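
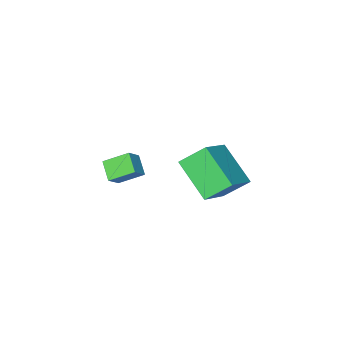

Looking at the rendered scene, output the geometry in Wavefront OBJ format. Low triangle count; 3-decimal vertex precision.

v 0.1 -2.043 0.895
v 0.754 -1.775 1.468
v 0.323 -1.215 0.254
v 0.977 -0.947 0.828
v 0.963 -2.773 0.252
v 1.617 -2.505 0.826
v 1.186 -1.945 -0.388
v 1.84 -1.677 0.185
v -0.849 1.014 2.103
v -1.732 1.67 3.033
v -0.989 2.704 0.78
v -1.872 3.359 1.71
v 0.592 1.781 2.93
v -0.291 2.436 3.86
v 0.452 3.47 1.607
v -0.431 4.126 2.537
f 2 4 1
f 5 2 1
f 1 4 3
f 3 5 1
f 2 8 4
f 6 2 5
f 6 8 2
f 4 8 3
f 7 5 3
f 3 8 7
f 7 6 5
f 8 6 7
f 10 12 9
f 13 10 9
f 9 12 11
f 11 13 9
f 10 16 12
f 14 10 13
f 14 16 10
f 12 16 11
f 15 13 11
f 11 16 15
f 15 14 13
f 16 14 15



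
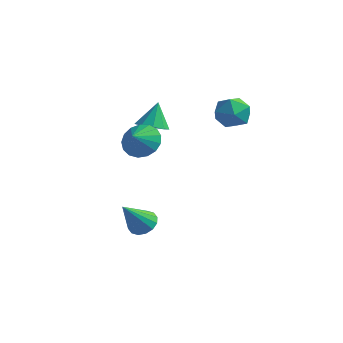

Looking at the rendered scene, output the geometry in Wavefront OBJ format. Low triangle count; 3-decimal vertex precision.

v -0.199 -2.729 2.66
v 0.793 -2.93 2.344
v -0.141 -3.571 3.38
v 0.851 -2.6 2.725
v 0.669 -2.299 3.091
v 0.287 -2.097 3.358
v -0.205 -2.04 3.465
v -0.696 -2.14 3.388
v -1.074 -2.376 3.143
v -1.251 -2.692 2.788
v -1.187 -3.016 2.404
v -0.897 -3.275 2.078
v -0.447 -3.409 1.885
v 0.06 -3.387 1.87
v 0.507 -3.214 2.036
v 0.289 4.6 1.795
v 1.407 4.704 1.858
v 0.413 2.896 2.422
v 1.531 3 2.485
v 0.871 3.581 3.187
v 0.795 4.635 2.799
v 1.025 2.965 1.481
v 0.949 4.019 1.093
v 1.862 3.694 1.664
v 1.767 4.075 2.718
v 0.053 3.525 1.562
v -0.042 3.906 2.616
v -1.4 -0.967 -4.501
v -0.584 -1.237 -4.552
v -1.72 -2.273 -2.759
v -0.572 -0.882 -4.284
v -0.781 -0.55 -4.074
v -1.156 -0.33 -3.978
v -1.596 -0.28 -4.022
v -1.984 -0.415 -4.195
v -2.215 -0.698 -4.449
v -2.227 -1.053 -4.718
v -2.018 -1.385 -4.928
v -1.643 -1.605 -5.024
v -1.203 -1.654 -4.979
v -0.815 -1.519 -4.807
v -1.733 0.364 1.851
v -0.854 0.175 1.989
v -1.807 1.056 3.269
v -0.912 0.73 1.714
v -1.354 1.115 1.504
v -1.974 1.148 1.456
v -2.481 0.814 1.593
v -2.639 0.269 1.85
v -2.373 -0.231 2.108
v -1.807 -0.453 2.246
v -1.208 -0.293 2.198
f 2 1 4
f 2 4 3
f 4 1 5
f 4 5 3
f 5 1 6
f 5 6 3
f 6 1 7
f 6 7 3
f 7 1 8
f 7 8 3
f 8 1 9
f 8 9 3
f 9 1 10
f 9 10 3
f 10 1 11
f 10 11 3
f 11 1 12
f 11 12 3
f 12 1 13
f 12 13 3
f 13 1 14
f 13 14 3
f 14 1 15
f 14 15 3
f 15 1 2
f 15 2 3
f 16 27 21
f 16 21 17
f 16 17 23
f 16 23 26
f 16 26 27
f 17 21 25
f 21 27 20
f 27 26 18
f 26 23 22
f 23 17 24
f 19 25 20
f 19 20 18
f 19 18 22
f 19 22 24
f 19 24 25
f 20 25 21
f 18 20 27
f 22 18 26
f 24 22 23
f 25 24 17
f 29 28 31
f 29 31 30
f 31 28 32
f 31 32 30
f 32 28 33
f 32 33 30
f 33 28 34
f 33 34 30
f 34 28 35
f 34 35 30
f 35 28 36
f 35 36 30
f 36 28 37
f 36 37 30
f 37 28 38
f 37 38 30
f 38 28 39
f 38 39 30
f 39 28 40
f 39 40 30
f 40 28 41
f 40 41 30
f 41 28 29
f 41 29 30
f 43 42 45
f 43 45 44
f 45 42 46
f 45 46 44
f 46 42 47
f 46 47 44
f 47 42 48
f 47 48 44
f 48 42 49
f 48 49 44
f 49 42 50
f 49 50 44
f 50 42 51
f 50 51 44
f 51 42 52
f 51 52 44
f 52 42 43
f 52 43 44



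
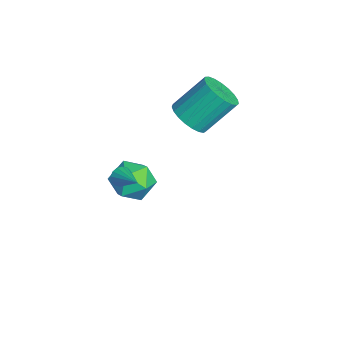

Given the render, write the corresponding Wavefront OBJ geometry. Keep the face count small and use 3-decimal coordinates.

v -3.341 -0.063 0.35
v -2.524 0.416 -0.029
v -2.702 1.903 1.472
v -3.519 1.423 1.85
v -2.841 0.597 -0.245
v -3.019 2.084 1.255
v -3.244 0.664 -0.359
v -3.422 2.15 1.142
v -3.664 0.605 -0.35
v -3.842 2.091 1.15
v -4.028 0.43 -0.221
v -4.206 1.917 1.28
v -4.273 0.17 0.008
v -4.451 1.657 1.509
v -4.357 -0.13 0.295
v -4.535 1.357 1.796
v -4.266 -0.419 0.592
v -4.444 1.068 2.093
v -4.014 -0.646 0.847
v -4.192 0.841 2.348
v -3.646 -0.773 1.016
v -3.824 0.714 2.517
v -3.226 -0.776 1.07
v -3.404 0.71 2.571
v -2.825 -0.657 0.999
v -3.003 0.83 2.5
v -2.513 -0.435 0.816
v -2.691 1.052 2.317
v -2.345 -0.149 0.552
v -2.523 1.338 2.053
v -2.349 0.153 0.253
v -2.527 1.639 1.754
v 0.619 -3.825 0.79
v 0.885 -3.929 0.379
v 1.821 -3.355 1.45
v 0.806 -3.684 0.348
v 0.678 -3.477 0.435
v 0.533 -3.363 0.618
v 0.412 -3.373 0.846
v 0.346 -3.504 1.059
v 0.353 -3.721 1.2
v 0.431 -3.965 1.232
v 0.56 -4.172 1.144
v 0.704 -4.286 0.962
v 0.826 -4.276 0.734
v 0.892 -4.145 0.521
v -3.265 -1.539 -3.967
v -2.719 -2.367 -4.602
v -4.101 -2.893 -2.918
v -3.555 -3.721 -3.553
v -2.935 -3.03 -2.828
v -2.418 -2.193 -3.476
v -4.402 -3.067 -4.044
v -3.885 -2.23 -4.692
v -3.422 -3.311 -4.649
v -2.515 -3.289 -3.898
v -4.305 -1.971 -3.622
v -3.398 -1.949 -2.871
f 2 1 5
f 2 5 3
f 3 5 6
f 3 6 4
f 5 1 7
f 5 7 6
f 6 7 8
f 6 8 4
f 7 1 9
f 7 9 8
f 8 9 10
f 8 10 4
f 9 1 11
f 9 11 10
f 10 11 12
f 10 12 4
f 11 1 13
f 11 13 12
f 12 13 14
f 12 14 4
f 13 1 15
f 13 15 14
f 14 15 16
f 14 16 4
f 15 1 17
f 15 17 16
f 16 17 18
f 16 18 4
f 17 1 19
f 17 19 18
f 18 19 20
f 18 20 4
f 19 1 21
f 19 21 20
f 20 21 22
f 20 22 4
f 21 1 23
f 21 23 22
f 22 23 24
f 22 24 4
f 23 1 25
f 23 25 24
f 24 25 26
f 24 26 4
f 25 1 27
f 25 27 26
f 26 27 28
f 26 28 4
f 27 1 29
f 27 29 28
f 28 29 30
f 28 30 4
f 29 1 31
f 29 31 30
f 30 31 32
f 30 32 4
f 31 1 2
f 31 2 32
f 32 2 3
f 32 3 4
f 34 33 36
f 34 36 35
f 36 33 37
f 36 37 35
f 37 33 38
f 37 38 35
f 38 33 39
f 38 39 35
f 39 33 40
f 39 40 35
f 40 33 41
f 40 41 35
f 41 33 42
f 41 42 35
f 42 33 43
f 42 43 35
f 43 33 44
f 43 44 35
f 44 33 45
f 44 45 35
f 45 33 46
f 45 46 35
f 46 33 34
f 46 34 35
f 47 58 52
f 47 52 48
f 47 48 54
f 47 54 57
f 47 57 58
f 48 52 56
f 52 58 51
f 58 57 49
f 57 54 53
f 54 48 55
f 50 56 51
f 50 51 49
f 50 49 53
f 50 53 55
f 50 55 56
f 51 56 52
f 49 51 58
f 53 49 57
f 55 53 54
f 56 55 48



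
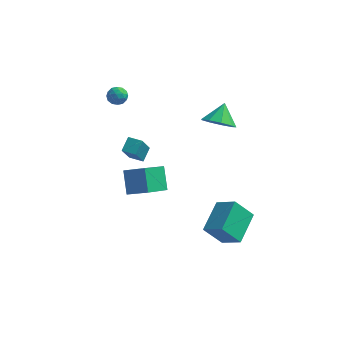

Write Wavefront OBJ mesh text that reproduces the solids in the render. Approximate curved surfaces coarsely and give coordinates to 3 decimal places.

v 3.669 -3.791 -5.108
v 2.684 -4.091 -3.883
v 3.974 -1.912 -4.402
v 2.989 -2.212 -3.177
v 4.791 -4.268 -4.323
v 3.806 -4.568 -3.098
v 5.096 -2.389 -3.617
v 4.111 -2.689 -2.392
v -3.396 1.697 1.633
v -3.014 1.475 2.098
v -3.926 0.805 1.642
v -3.544 0.583 2.107
v -3.956 1.059 2.23
v -3.628 1.61 2.225
v -3.312 0.67 1.515
v -2.984 1.221 1.51
v -2.962 0.839 2.025
v -3.36 1.08 2.467
v -3.58 1.2 1.273
v -3.978 1.441 1.715
v -3.158 1.664 1.865
v -3.782 0.616 1.875
v -4.024 0.896 1.947
v -3.799 0.765 2.221
v -3.519 1.744 1.939
v -3.295 1.613 2.213
v -3.848 1.369 2.29
v -3.645 0.667 1.527
v -3.421 0.536 1.801
v -3.141 1.515 1.519
v -2.916 1.384 1.793
v -3.092 0.911 1.45
v -2.904 1.16 2.095
v -3.215 0.636 2.1
v -3.079 0.687 1.753
v -2.886 1.011 1.75
v -3.137 1.302 2.355
v -3.449 0.777 2.36
v -3.691 1.058 2.433
v -3.498 1.382 2.429
v -3.107 0.928 2.312
v -3.491 1.503 1.38
v -3.803 0.978 1.385
v -3.442 0.898 1.311
v -3.249 1.222 1.307
v -3.725 1.644 1.64
v -4.036 1.12 1.645
v -4.054 1.269 1.99
v -3.861 1.593 1.987
v -3.833 1.352 1.428
v -1.986 -2.533 -3.329
v -2.428 -1.558 -2.18
v -1.3 -0.963 -4.397
v -1.741 0.012 -3.248
v -0.739 -2.672 -2.732
v -1.18 -1.697 -1.583
v -0.052 -1.102 -3.8
v -0.494 -0.127 -2.651
v -1.979 -1.884 -0.621
v -2.124 -2.849 0.807
v -1.821 -1.115 -0.086
v -1.966 -2.081 1.342
v -1.154 -2.039 -0.642
v -1.299 -3.005 0.786
v -0.996 -1.271 -0.107
v -1.141 -2.236 1.321
v 2.441 0.409 1.329
v 3.44 0.433 1.179
v 2.559 1.411 2.271
v 3.126 0.874 0.75
v 2.491 1.097 0.591
v 1.834 0.998 0.778
v 1.46 0.624 1.223
v 1.546 0.149 1.717
v 2.05 -0.204 2.03
v 2.738 -0.27 2.015
v 3.287 -0.019 1.679
f 2 4 1
f 5 2 1
f 1 4 3
f 3 5 1
f 2 8 4
f 6 2 5
f 6 8 2
f 4 8 3
f 7 5 3
f 3 8 7
f 7 6 5
f 8 6 7
f 9 46 25
f 46 20 49
f 25 49 14
f 46 49 25
f 9 25 21
f 25 14 26
f 21 26 10
f 25 26 21
f 9 21 30
f 21 10 31
f 30 31 16
f 21 31 30
f 9 30 42
f 30 16 45
f 42 45 19
f 30 45 42
f 9 42 46
f 42 19 50
f 46 50 20
f 42 50 46
f 10 26 37
f 26 14 40
f 37 40 18
f 26 40 37
f 14 49 27
f 49 20 48
f 27 48 13
f 49 48 27
f 20 50 47
f 50 19 43
f 47 43 11
f 50 43 47
f 19 45 44
f 45 16 32
f 44 32 15
f 45 32 44
f 16 31 36
f 31 10 33
f 36 33 17
f 31 33 36
f 12 38 24
f 38 18 39
f 24 39 13
f 38 39 24
f 12 24 22
f 24 13 23
f 22 23 11
f 24 23 22
f 12 22 29
f 22 11 28
f 29 28 15
f 22 28 29
f 12 29 34
f 29 15 35
f 34 35 17
f 29 35 34
f 12 34 38
f 34 17 41
f 38 41 18
f 34 41 38
f 13 39 27
f 39 18 40
f 27 40 14
f 39 40 27
f 11 23 47
f 23 13 48
f 47 48 20
f 23 48 47
f 15 28 44
f 28 11 43
f 44 43 19
f 28 43 44
f 17 35 36
f 35 15 32
f 36 32 16
f 35 32 36
f 18 41 37
f 41 17 33
f 37 33 10
f 41 33 37
f 52 54 51
f 55 52 51
f 51 54 53
f 53 55 51
f 52 58 54
f 56 52 55
f 56 58 52
f 54 58 53
f 57 55 53
f 53 58 57
f 57 56 55
f 58 56 57
f 60 62 59
f 63 60 59
f 59 62 61
f 61 63 59
f 60 66 62
f 64 60 63
f 64 66 60
f 62 66 61
f 65 63 61
f 61 66 65
f 65 64 63
f 66 64 65
f 68 67 70
f 68 70 69
f 70 67 71
f 70 71 69
f 71 67 72
f 71 72 69
f 72 67 73
f 72 73 69
f 73 67 74
f 73 74 69
f 74 67 75
f 74 75 69
f 75 67 76
f 75 76 69
f 76 67 77
f 76 77 69
f 77 67 68
f 77 68 69



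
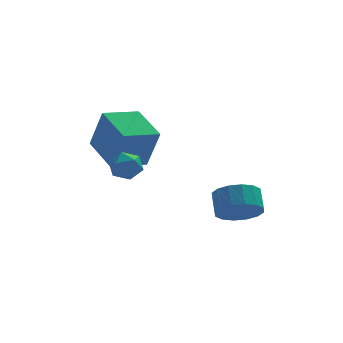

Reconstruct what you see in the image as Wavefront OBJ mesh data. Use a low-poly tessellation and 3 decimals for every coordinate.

v -1.719 -1.045 0.288
v -1.196 -1.615 2.251
v -2.475 0.784 1.02
v -1.953 0.214 2.983
v -0.107 -0.294 0.077
v 0.415 -0.864 2.04
v -0.864 1.535 0.809
v -0.341 0.965 2.772
v 3.592 -2.457 -2.04
v 4.58 -2.722 -1.728
v 4.557 -1.868 -0.928
v 3.568 -1.603 -1.24
v 4.652 -2.346 -2.128
v 4.629 -1.492 -1.328
v 4.44 -1.999 -2.504
v 4.417 -1.145 -1.704
v 4.001 -1.775 -2.756
v 3.977 -0.921 -1.956
v 3.452 -1.734 -2.816
v 3.428 -0.88 -2.016
v 2.94 -1.886 -2.668
v 2.917 -1.033 -1.869
v 2.603 -2.192 -2.352
v 2.58 -1.338 -1.552
v 2.531 -2.568 -1.952
v 2.508 -1.714 -1.152
v 2.743 -2.915 -1.576
v 2.72 -2.061 -0.776
v 3.183 -3.139 -1.324
v 3.159 -2.285 -0.524
v 3.732 -3.18 -1.264
v 3.708 -2.326 -0.464
v 4.243 -3.027 -1.411
v 4.22 -2.174 -0.612
v -1.193 -1.253 0.892
v -0.558 -1.705 1.109
v -1.702 -2.275 0.251
v -1.067 -2.727 0.468
v -1.604 -2.489 1.025
v -1.289 -1.858 1.422
v -0.971 -2.122 -0.062
v -0.656 -1.491 0.335
v -0.421 -2.243 0.519
v -0.811 -2.47 1.191
v -1.449 -1.51 0.169
v -1.839 -1.737 0.841
f 2 4 1
f 5 2 1
f 1 4 3
f 3 5 1
f 2 8 4
f 6 2 5
f 6 8 2
f 4 8 3
f 7 5 3
f 3 8 7
f 7 6 5
f 8 6 7
f 10 9 13
f 10 13 11
f 11 13 14
f 11 14 12
f 13 9 15
f 13 15 14
f 14 15 16
f 14 16 12
f 15 9 17
f 15 17 16
f 16 17 18
f 16 18 12
f 17 9 19
f 17 19 18
f 18 19 20
f 18 20 12
f 19 9 21
f 19 21 20
f 20 21 22
f 20 22 12
f 21 9 23
f 21 23 22
f 22 23 24
f 22 24 12
f 23 9 25
f 23 25 24
f 24 25 26
f 24 26 12
f 25 9 27
f 25 27 26
f 26 27 28
f 26 28 12
f 27 9 29
f 27 29 28
f 28 29 30
f 28 30 12
f 29 9 31
f 29 31 30
f 30 31 32
f 30 32 12
f 31 9 33
f 31 33 32
f 32 33 34
f 32 34 12
f 33 9 10
f 33 10 34
f 34 10 11
f 34 11 12
f 35 46 40
f 35 40 36
f 35 36 42
f 35 42 45
f 35 45 46
f 36 40 44
f 40 46 39
f 46 45 37
f 45 42 41
f 42 36 43
f 38 44 39
f 38 39 37
f 38 37 41
f 38 41 43
f 38 43 44
f 39 44 40
f 37 39 46
f 41 37 45
f 43 41 42
f 44 43 36



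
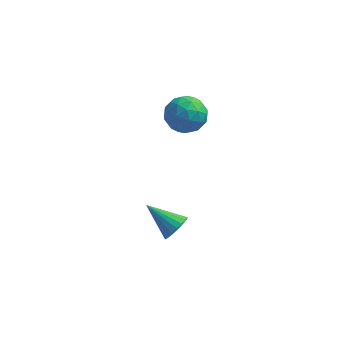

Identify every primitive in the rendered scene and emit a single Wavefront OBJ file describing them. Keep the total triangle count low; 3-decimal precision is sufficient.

v -0.202 -3.159 -1.937
v 0.131 -3.091 -1.455
v -1.338 -2.801 -1.203
v 0.136 -2.852 -1.564
v 0.075 -2.674 -1.746
v -0.042 -2.591 -1.967
v -0.19 -2.622 -2.181
v -0.341 -2.758 -2.348
v -0.464 -2.974 -2.433
v -0.535 -3.227 -2.42
v -0.54 -3.466 -2.311
v -0.478 -3.644 -2.128
v -0.361 -3.726 -1.908
v -0.213 -3.696 -1.693
v -0.062 -3.559 -1.527
v 0.06 -3.343 -1.442
v -1.027 -1.068 2.333
v -0.41 -0.735 1.928
v -0.19 -1.525 3.232
v 0.427 -1.192 2.827
v -0.113 -0.72 3.204
v -0.63 -0.438 2.649
v 0.03 -1.822 2.511
v -0.487 -1.54 1.956
v 0.243 -1.201 2.039
v 0.155 -0.519 2.467
v -0.755 -1.741 2.693
v -0.843 -1.059 3.121
v -0.792 -0.861 2.052
v 0.192 -1.399 3.108
v -0.125 -1.121 3.33
v 0.237 -0.925 3.092
v -0.921 -0.687 2.475
v -0.558 -0.491 2.237
v -0.384 -0.482 2.987
v -0.042 -1.769 2.923
v 0.321 -1.573 2.685
v -0.837 -1.335 2.068
v -0.475 -1.139 1.83
v -0.216 -1.778 2.173
v -0.045 -0.939 1.879
v 0.446 -1.208 2.407
v 0.213 -1.579 2.221
v -0.091 -1.413 1.895
v -0.097 -0.539 2.131
v 0.395 -0.807 2.659
v 0.078 -0.53 2.88
v -0.226 -0.364 2.554
v 0.287 -0.813 2.195
v -0.995 -1.453 2.501
v -0.503 -1.721 3.029
v -0.374 -1.896 2.606
v -0.678 -1.73 2.28
v -1.046 -1.052 2.753
v -0.555 -1.321 3.281
v -0.509 -0.847 3.265
v -0.813 -0.681 2.939
v -0.887 -1.447 2.965
f 2 1 4
f 2 4 3
f 4 1 5
f 4 5 3
f 5 1 6
f 5 6 3
f 6 1 7
f 6 7 3
f 7 1 8
f 7 8 3
f 8 1 9
f 8 9 3
f 9 1 10
f 9 10 3
f 10 1 11
f 10 11 3
f 11 1 12
f 11 12 3
f 12 1 13
f 12 13 3
f 13 1 14
f 13 14 3
f 14 1 15
f 14 15 3
f 15 1 16
f 15 16 3
f 16 1 2
f 16 2 3
f 17 54 33
f 54 28 57
f 33 57 22
f 54 57 33
f 17 33 29
f 33 22 34
f 29 34 18
f 33 34 29
f 17 29 38
f 29 18 39
f 38 39 24
f 29 39 38
f 17 38 50
f 38 24 53
f 50 53 27
f 38 53 50
f 17 50 54
f 50 27 58
f 54 58 28
f 50 58 54
f 18 34 45
f 34 22 48
f 45 48 26
f 34 48 45
f 22 57 35
f 57 28 56
f 35 56 21
f 57 56 35
f 28 58 55
f 58 27 51
f 55 51 19
f 58 51 55
f 27 53 52
f 53 24 40
f 52 40 23
f 53 40 52
f 24 39 44
f 39 18 41
f 44 41 25
f 39 41 44
f 20 46 32
f 46 26 47
f 32 47 21
f 46 47 32
f 20 32 30
f 32 21 31
f 30 31 19
f 32 31 30
f 20 30 37
f 30 19 36
f 37 36 23
f 30 36 37
f 20 37 42
f 37 23 43
f 42 43 25
f 37 43 42
f 20 42 46
f 42 25 49
f 46 49 26
f 42 49 46
f 21 47 35
f 47 26 48
f 35 48 22
f 47 48 35
f 19 31 55
f 31 21 56
f 55 56 28
f 31 56 55
f 23 36 52
f 36 19 51
f 52 51 27
f 36 51 52
f 25 43 44
f 43 23 40
f 44 40 24
f 43 40 44
f 26 49 45
f 49 25 41
f 45 41 18
f 49 41 45



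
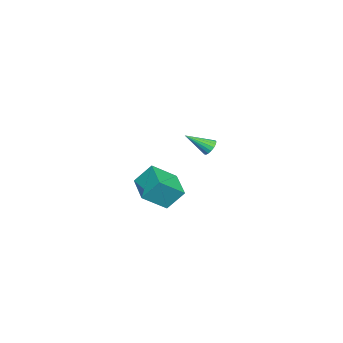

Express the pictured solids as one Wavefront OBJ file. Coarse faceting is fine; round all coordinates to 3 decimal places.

v 2.354 -4.186 -1.491
v 2.128 -3.289 -0.361
v 3.907 -3.3 -1.882
v 3.681 -2.403 -0.753
v 3.239 -5.277 -0.447
v 3.013 -4.38 0.682
v 4.792 -4.391 -0.839
v 4.566 -3.494 0.291
v -3.592 -2.998 -0.798
v -3.053 -2.787 -0.769
v -3.128 -4.322 0.178
v -3.181 -2.672 -0.552
v -3.403 -2.631 -0.391
v -3.669 -2.674 -0.323
v -3.917 -2.792 -0.364
v -4.091 -2.956 -0.505
v -4.15 -3.13 -0.713
v -4.082 -3.274 -0.94
v -3.901 -3.354 -1.135
v -3.65 -3.353 -1.253
v -3.385 -3.27 -1.267
v -3.168 -3.125 -1.173
v -3.048 -2.951 -0.994
f 2 4 1
f 5 2 1
f 1 4 3
f 3 5 1
f 2 8 4
f 6 2 5
f 6 8 2
f 4 8 3
f 7 5 3
f 3 8 7
f 7 6 5
f 8 6 7
f 10 9 12
f 10 12 11
f 12 9 13
f 12 13 11
f 13 9 14
f 13 14 11
f 14 9 15
f 14 15 11
f 15 9 16
f 15 16 11
f 16 9 17
f 16 17 11
f 17 9 18
f 17 18 11
f 18 9 19
f 18 19 11
f 19 9 20
f 19 20 11
f 20 9 21
f 20 21 11
f 21 9 22
f 21 22 11
f 22 9 23
f 22 23 11
f 23 9 10
f 23 10 11



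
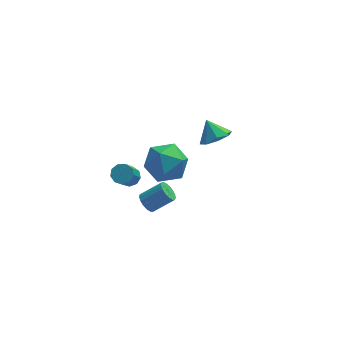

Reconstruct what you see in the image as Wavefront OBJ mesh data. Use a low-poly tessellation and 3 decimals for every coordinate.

v -3.156 -3.796 0.194
v -2.827 -3.983 -0.233
v -1.795 -3.931 0.54
v -2.124 -3.744 0.966
v -2.821 -3.712 -0.26
v -1.789 -3.659 0.513
v -2.891 -3.46 -0.183
v -1.859 -3.407 0.59
v -3.022 -3.285 -0.019
v -1.991 -3.232 0.753
v -3.184 -3.227 0.192
v -2.152 -3.175 0.965
v -3.339 -3.299 0.405
v -2.308 -3.247 1.178
v -3.452 -3.486 0.569
v -2.421 -3.434 1.341
v -3.498 -3.743 0.647
v -2.466 -3.691 1.419
v -3.465 -4.013 0.621
v -2.433 -3.961 1.394
v -3.361 -4.233 0.497
v -2.329 -4.181 1.27
v -3.21 -4.353 0.304
v -2.179 -4.3 1.077
v -3.047 -4.345 0.085
v -2.015 -4.293 0.858
v -2.909 -4.212 -0.108
v -1.877 -4.159 0.665
v 1.137 3.139 -2.349
v 1.765 2.758 -1.812
v 0.723 3.781 -1.411
v 1.991 3.344 -2.112
v 1.718 3.81 -2.551
v 1.104 3.883 -2.872
v 0.51 3.52 -2.887
v 0.283 2.935 -2.586
v 0.556 2.468 -2.147
v 1.17 2.395 -1.826
v -3.623 -0.007 -1.704
v -3.287 -0.422 -1.929
v -3.741 -1.669 -0.301
v -4.077 -1.253 -0.076
v -3.073 -0.189 -1.69
v -3.526 -1.436 -0.062
v -3.116 0.13 -1.458
v -3.57 -1.117 0.17
v -3.396 0.385 -1.341
v -3.85 -0.862 0.287
v -3.783 0.457 -1.394
v -4.237 -0.79 0.234
v -4.095 0.312 -1.592
v -4.549 -0.935 0.036
v -4.186 0.018 -1.842
v -4.64 -1.229 -0.214
v -4.014 -0.288 -2.028
v -4.467 -1.534 -0.4
v -3.659 -0.461 -2.062
v -4.112 -1.708 -0.434
v -2.342 2.129 -1.679
v -1.415 2.474 -2.462
v -1.865 0.166 -1.978
v -0.938 0.511 -2.761
v -0.842 0.752 -1.526
v -1.137 1.965 -1.342
v -2.143 0.675 -3.098
v -2.438 1.888 -2.914
v -1.292 1.575 -3.34
v -0.488 1.622 -2.368
v -2.792 1.018 -2.072
v -1.988 1.065 -1.1
f 2 1 5
f 2 5 3
f 3 5 6
f 3 6 4
f 5 1 7
f 5 7 6
f 6 7 8
f 6 8 4
f 7 1 9
f 7 9 8
f 8 9 10
f 8 10 4
f 9 1 11
f 9 11 10
f 10 11 12
f 10 12 4
f 11 1 13
f 11 13 12
f 12 13 14
f 12 14 4
f 13 1 15
f 13 15 14
f 14 15 16
f 14 16 4
f 15 1 17
f 15 17 16
f 16 17 18
f 16 18 4
f 17 1 19
f 17 19 18
f 18 19 20
f 18 20 4
f 19 1 21
f 19 21 20
f 20 21 22
f 20 22 4
f 21 1 23
f 21 23 22
f 22 23 24
f 22 24 4
f 23 1 25
f 23 25 24
f 24 25 26
f 24 26 4
f 25 1 27
f 25 27 26
f 26 27 28
f 26 28 4
f 27 1 2
f 27 2 28
f 28 2 3
f 28 3 4
f 30 29 32
f 30 32 31
f 32 29 33
f 32 33 31
f 33 29 34
f 33 34 31
f 34 29 35
f 34 35 31
f 35 29 36
f 35 36 31
f 36 29 37
f 36 37 31
f 37 29 38
f 37 38 31
f 38 29 30
f 38 30 31
f 40 39 43
f 40 43 41
f 41 43 44
f 41 44 42
f 43 39 45
f 43 45 44
f 44 45 46
f 44 46 42
f 45 39 47
f 45 47 46
f 46 47 48
f 46 48 42
f 47 39 49
f 47 49 48
f 48 49 50
f 48 50 42
f 49 39 51
f 49 51 50
f 50 51 52
f 50 52 42
f 51 39 53
f 51 53 52
f 52 53 54
f 52 54 42
f 53 39 55
f 53 55 54
f 54 55 56
f 54 56 42
f 55 39 57
f 55 57 56
f 56 57 58
f 56 58 42
f 57 39 40
f 57 40 58
f 58 40 41
f 58 41 42
f 59 70 64
f 59 64 60
f 59 60 66
f 59 66 69
f 59 69 70
f 60 64 68
f 64 70 63
f 70 69 61
f 69 66 65
f 66 60 67
f 62 68 63
f 62 63 61
f 62 61 65
f 62 65 67
f 62 67 68
f 63 68 64
f 61 63 70
f 65 61 69
f 67 65 66
f 68 67 60



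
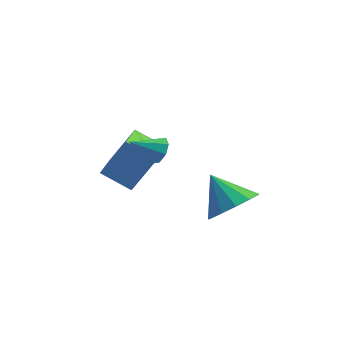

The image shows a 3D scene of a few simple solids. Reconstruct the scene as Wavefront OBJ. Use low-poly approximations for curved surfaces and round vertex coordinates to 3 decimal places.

v -2.617 3.103 -3.643
v -2.28 1.255 -2.929
v -3.711 3.129 -3.059
v -3.374 1.281 -2.345
v -1.926 3.719 -2.375
v -1.589 1.871 -1.661
v -3.02 3.745 -1.791
v -2.683 1.897 -1.077
v -1.113 0.677 -0.316
v -0.786 0.606 0.108
v -1.967 0.163 0.256
v -0.991 0.965 0.125
v -1.267 1.155 -0.117
v -1.453 1.065 -0.475
v -1.439 0.749 -0.74
v -1.235 0.39 -0.757
v -0.958 0.2 -0.515
v -0.773 0.289 -0.157
v 1.005 1.961 -3.498
v 1.612 1.667 -2.773
v 0.035 2.459 -2.482
v 1.755 2.192 -2.894
v 1.66 2.644 -3.207
v 1.357 2.879 -3.612
v 0.942 2.823 -3.981
v 0.547 2.493 -4.196
v 0.298 1.994 -4.19
v 0.273 1.484 -3.963
v 0.481 1.126 -3.589
v 0.855 1.033 -3.186
v 1.277 1.235 -2.882
f 2 4 1
f 5 2 1
f 1 4 3
f 3 5 1
f 2 8 4
f 6 2 5
f 6 8 2
f 4 8 3
f 7 5 3
f 3 8 7
f 7 6 5
f 8 6 7
f 10 9 12
f 10 12 11
f 12 9 13
f 12 13 11
f 13 9 14
f 13 14 11
f 14 9 15
f 14 15 11
f 15 9 16
f 15 16 11
f 16 9 17
f 16 17 11
f 17 9 18
f 17 18 11
f 18 9 10
f 18 10 11
f 20 19 22
f 20 22 21
f 22 19 23
f 22 23 21
f 23 19 24
f 23 24 21
f 24 19 25
f 24 25 21
f 25 19 26
f 25 26 21
f 26 19 27
f 26 27 21
f 27 19 28
f 27 28 21
f 28 19 29
f 28 29 21
f 29 19 30
f 29 30 21
f 30 19 31
f 30 31 21
f 31 19 20
f 31 20 21



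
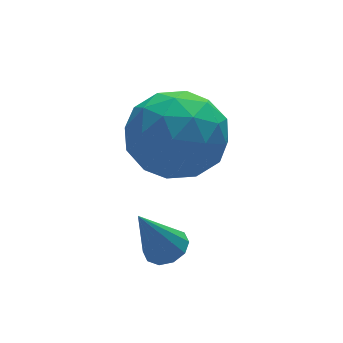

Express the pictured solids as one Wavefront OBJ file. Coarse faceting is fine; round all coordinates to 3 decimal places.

v -0.336 -1.279 -0.558
v 0.116 -1.198 -0.336
v -0.964 -1.321 0.738
v -0.017 -0.918 -0.391
v -0.272 -0.775 -0.51
v -0.551 -0.825 -0.647
v -0.748 -1.048 -0.75
v -0.788 -1.36 -0.779
v -0.655 -1.64 -0.724
v -0.4 -1.783 -0.605
v -0.121 -1.733 -0.468
v 0.076 -1.509 -0.365
v 1.051 0.683 2.485
v 1.716 0.407 1.553
v -0.496 0.053 1.567
v 0.169 -0.223 0.635
v 0.274 -0.836 1.635
v 1.23 -0.447 2.202
v -0.01 0.907 0.918
v 0.946 1.296 1.485
v 1.06 0.545 0.584
v 1.236 -0.531 1.028
v -0.016 0.991 2.092
v 0.16 -0.085 2.536
v 1.519 0.6 2.099
v -0.299 -0.14 1.021
v -0.238 -0.5 1.608
v 0.153 -0.662 1.061
v 1.233 0.098 2.481
v 1.624 -0.064 1.933
v 0.777 -0.794 1.982
v -0.404 0.524 1.187
v -0.013 0.362 0.639
v 1.067 1.122 2.059
v 1.458 0.96 1.512
v 0.443 1.254 1.138
v 1.525 0.519 0.982
v 0.616 0.149 0.443
v 0.511 0.813 0.609
v 1.072 1.042 0.942
v 1.628 -0.114 1.243
v 0.719 -0.484 0.704
v 0.78 -0.844 1.291
v 1.342 -0.615 1.625
v 1.243 -0.032 0.674
v 0.501 0.944 2.416
v -0.408 0.574 1.877
v -0.122 1.075 1.495
v 0.44 1.304 1.829
v 0.604 0.311 2.677
v -0.305 -0.059 2.138
v 0.148 -0.582 2.178
v 0.709 -0.353 2.511
v -0.023 0.492 2.446
f 2 1 4
f 2 4 3
f 4 1 5
f 4 5 3
f 5 1 6
f 5 6 3
f 6 1 7
f 6 7 3
f 7 1 8
f 7 8 3
f 8 1 9
f 8 9 3
f 9 1 10
f 9 10 3
f 10 1 11
f 10 11 3
f 11 1 12
f 11 12 3
f 12 1 2
f 12 2 3
f 13 50 29
f 50 24 53
f 29 53 18
f 50 53 29
f 13 29 25
f 29 18 30
f 25 30 14
f 29 30 25
f 13 25 34
f 25 14 35
f 34 35 20
f 25 35 34
f 13 34 46
f 34 20 49
f 46 49 23
f 34 49 46
f 13 46 50
f 46 23 54
f 50 54 24
f 46 54 50
f 14 30 41
f 30 18 44
f 41 44 22
f 30 44 41
f 18 53 31
f 53 24 52
f 31 52 17
f 53 52 31
f 24 54 51
f 54 23 47
f 51 47 15
f 54 47 51
f 23 49 48
f 49 20 36
f 48 36 19
f 49 36 48
f 20 35 40
f 35 14 37
f 40 37 21
f 35 37 40
f 16 42 28
f 42 22 43
f 28 43 17
f 42 43 28
f 16 28 26
f 28 17 27
f 26 27 15
f 28 27 26
f 16 26 33
f 26 15 32
f 33 32 19
f 26 32 33
f 16 33 38
f 33 19 39
f 38 39 21
f 33 39 38
f 16 38 42
f 38 21 45
f 42 45 22
f 38 45 42
f 17 43 31
f 43 22 44
f 31 44 18
f 43 44 31
f 15 27 51
f 27 17 52
f 51 52 24
f 27 52 51
f 19 32 48
f 32 15 47
f 48 47 23
f 32 47 48
f 21 39 40
f 39 19 36
f 40 36 20
f 39 36 40
f 22 45 41
f 45 21 37
f 41 37 14
f 45 37 41



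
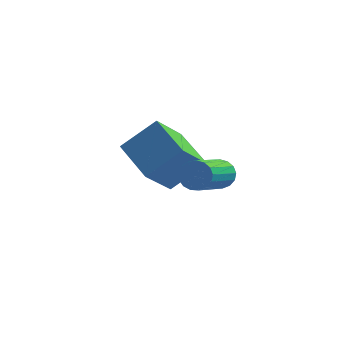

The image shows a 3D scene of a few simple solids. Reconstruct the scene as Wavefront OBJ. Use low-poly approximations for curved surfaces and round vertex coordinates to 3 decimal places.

v 2.129 -0.138 -1.172
v 1.517 -1.23 0.008
v 1.013 1.12 -0.587
v 0.401 0.028 0.593
v 3.259 0.372 -0.113
v 2.647 -0.72 1.067
v 2.143 1.63 0.472
v 1.531 0.538 1.652
v 4.034 -1.86 0.793
v 4.425 -2.14 0.469
v 3.957 -3.759 1.302
v 3.566 -3.48 1.627
v 4.568 -2.065 0.695
v 4.1 -3.684 1.528
v 4.588 -1.943 0.944
v 4.12 -3.562 1.777
v 4.481 -1.802 1.158
v 4.013 -3.421 1.991
v 4.272 -1.675 1.288
v 3.804 -3.294 2.122
v 4.009 -1.59 1.306
v 3.541 -3.209 2.139
v 3.751 -1.567 1.205
v 3.283 -3.186 2.039
v 3.558 -1.611 1.011
v 3.09 -3.23 1.844
v 3.474 -1.712 0.766
v 3.006 -3.332 1.6
v 3.518 -1.848 0.528
v 3.05 -3.467 1.361
v 3.681 -1.986 0.351
v 3.213 -3.605 1.184
v 3.924 -2.096 0.275
v 3.456 -3.715 1.108
v 4.193 -2.151 0.317
v 3.725 -3.77 1.151
f 2 4 1
f 5 2 1
f 1 4 3
f 3 5 1
f 2 8 4
f 6 2 5
f 6 8 2
f 4 8 3
f 7 5 3
f 3 8 7
f 7 6 5
f 8 6 7
f 10 9 13
f 10 13 11
f 11 13 14
f 11 14 12
f 13 9 15
f 13 15 14
f 14 15 16
f 14 16 12
f 15 9 17
f 15 17 16
f 16 17 18
f 16 18 12
f 17 9 19
f 17 19 18
f 18 19 20
f 18 20 12
f 19 9 21
f 19 21 20
f 20 21 22
f 20 22 12
f 21 9 23
f 21 23 22
f 22 23 24
f 22 24 12
f 23 9 25
f 23 25 24
f 24 25 26
f 24 26 12
f 25 9 27
f 25 27 26
f 26 27 28
f 26 28 12
f 27 9 29
f 27 29 28
f 28 29 30
f 28 30 12
f 29 9 31
f 29 31 30
f 30 31 32
f 30 32 12
f 31 9 33
f 31 33 32
f 32 33 34
f 32 34 12
f 33 9 35
f 33 35 34
f 34 35 36
f 34 36 12
f 35 9 10
f 35 10 36
f 36 10 11
f 36 11 12



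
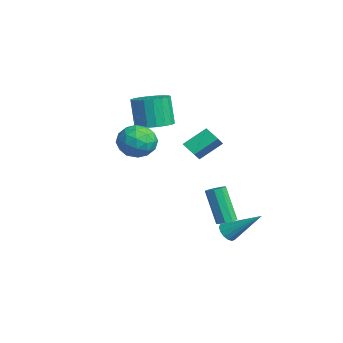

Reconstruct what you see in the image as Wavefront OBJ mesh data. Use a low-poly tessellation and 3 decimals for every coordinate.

v -0.257 -2.487 1.401
v 0.703 -2.707 1.326
v -0.363 -3.393 2.714
v 0.597 -3.613 2.639
v 0.318 -2.696 2.878
v 0.384 -2.136 2.066
v -0.044 -3.964 1.974
v 0.022 -3.404 1.162
v 0.835 -3.621 1.68
v 1.059 -2.837 2.239
v -0.719 -3.263 1.801
v -0.495 -2.479 2.36
v 0.232 -2.517 1.248
v 0.108 -3.583 2.792
v -0.056 -3.043 2.932
v 0.508 -3.173 2.888
v 0.044 -2.181 1.683
v 0.609 -2.311 1.639
v 0.383 -2.304 2.551
v -0.269 -3.789 2.401
v 0.296 -3.919 2.357
v -0.168 -2.927 1.152
v 0.396 -3.057 1.108
v -0.043 -3.796 1.489
v 0.874 -3.184 1.412
v 0.812 -3.717 2.184
v 0.435 -3.923 1.793
v 0.474 -3.594 1.316
v 1.006 -2.723 1.74
v 0.944 -3.256 2.513
v 0.78 -2.716 2.653
v 0.818 -2.387 2.176
v 1.083 -3.26 1.949
v -0.604 -2.844 1.527
v -0.666 -3.377 2.3
v -0.478 -3.713 1.864
v -0.44 -3.384 1.387
v -0.472 -2.383 1.856
v -0.534 -2.916 2.628
v -0.134 -2.506 2.724
v -0.095 -2.177 2.247
v -0.743 -2.84 2.091
v -4.563 0.51 -0.729
v -4.643 1.681 0.157
v -3.912 0.905 -1.191
v -3.992 2.075 -0.305
v -3.828 0.065 -0.075
v -3.908 1.235 0.811
v -3.177 0.459 -0.537
v -3.257 1.63 0.349
v -1.261 1.547 -4.23
v -0.809 1.694 -4.018
v -1.568 1.34 -2.158
v -2.019 1.193 -2.37
v -1.025 1.975 -4.053
v -1.783 1.621 -2.192
v -1.351 2.056 -4.17
v -2.109 1.701 -2.31
v -1.635 1.898 -4.316
v -2.393 1.544 -2.455
v -1.744 1.577 -4.421
v -2.502 1.222 -2.561
v -1.627 1.241 -4.438
v -2.385 0.887 -2.577
v -1.338 1.049 -4.357
v -2.097 0.694 -2.496
v -1.014 1.09 -4.217
v -1.772 0.735 -2.356
v -0.805 1.345 -4.083
v -1.563 0.99 -2.223
v -3.535 -1.363 1.43
v -3.042 -2.17 1.514
v -3.471 -2.265 3.115
v -3.965 -1.457 3.03
v -2.755 -1.874 1.608
v -3.184 -1.969 3.209
v -2.623 -1.477 1.667
v -3.052 -1.572 3.268
v -2.671 -1.057 1.679
v -3.1 -1.152 3.28
v -2.891 -0.698 1.642
v -3.32 -0.792 3.243
v -3.238 -0.47 1.562
v -3.667 -0.565 3.163
v -3.645 -0.419 1.456
v -4.074 -0.514 3.057
v -4.029 -0.555 1.345
v -4.458 -0.65 2.946
v -4.316 -0.851 1.251
v -4.745 -0.946 2.852
v -4.448 -1.248 1.192
v -4.877 -1.343 2.793
v -4.4 -1.668 1.18
v -4.829 -1.763 2.781
v -4.18 -2.028 1.217
v -4.609 -2.122 2.818
v -3.833 -2.255 1.297
v -4.262 -2.35 2.898
v -3.426 -2.306 1.403
v -3.855 -2.401 3.004
v 0.714 1.002 -3.93
v 1.032 0.596 -3.712
v 1.566 2.358 -2.65
v 1.188 0.704 -3.93
v 1.218 0.892 -4.149
v 1.112 1.11 -4.309
v 0.9 1.299 -4.368
v 0.638 1.408 -4.309
v 0.397 1.408 -4.149
v 0.24 1.3 -3.93
v 0.211 1.112 -3.712
v 0.316 0.895 -3.552
v 0.528 0.706 -3.493
v 0.79 0.597 -3.552
f 1 38 17
f 38 12 41
f 17 41 6
f 38 41 17
f 1 17 13
f 17 6 18
f 13 18 2
f 17 18 13
f 1 13 22
f 13 2 23
f 22 23 8
f 13 23 22
f 1 22 34
f 22 8 37
f 34 37 11
f 22 37 34
f 1 34 38
f 34 11 42
f 38 42 12
f 34 42 38
f 2 18 29
f 18 6 32
f 29 32 10
f 18 32 29
f 6 41 19
f 41 12 40
f 19 40 5
f 41 40 19
f 12 42 39
f 42 11 35
f 39 35 3
f 42 35 39
f 11 37 36
f 37 8 24
f 36 24 7
f 37 24 36
f 8 23 28
f 23 2 25
f 28 25 9
f 23 25 28
f 4 30 16
f 30 10 31
f 16 31 5
f 30 31 16
f 4 16 14
f 16 5 15
f 14 15 3
f 16 15 14
f 4 14 21
f 14 3 20
f 21 20 7
f 14 20 21
f 4 21 26
f 21 7 27
f 26 27 9
f 21 27 26
f 4 26 30
f 26 9 33
f 30 33 10
f 26 33 30
f 5 31 19
f 31 10 32
f 19 32 6
f 31 32 19
f 3 15 39
f 15 5 40
f 39 40 12
f 15 40 39
f 7 20 36
f 20 3 35
f 36 35 11
f 20 35 36
f 9 27 28
f 27 7 24
f 28 24 8
f 27 24 28
f 10 33 29
f 33 9 25
f 29 25 2
f 33 25 29
f 44 46 43
f 47 44 43
f 43 46 45
f 45 47 43
f 44 50 46
f 48 44 47
f 48 50 44
f 46 50 45
f 49 47 45
f 45 50 49
f 49 48 47
f 50 48 49
f 52 51 55
f 52 55 53
f 53 55 56
f 53 56 54
f 55 51 57
f 55 57 56
f 56 57 58
f 56 58 54
f 57 51 59
f 57 59 58
f 58 59 60
f 58 60 54
f 59 51 61
f 59 61 60
f 60 61 62
f 60 62 54
f 61 51 63
f 61 63 62
f 62 63 64
f 62 64 54
f 63 51 65
f 63 65 64
f 64 65 66
f 64 66 54
f 65 51 67
f 65 67 66
f 66 67 68
f 66 68 54
f 67 51 69
f 67 69 68
f 68 69 70
f 68 70 54
f 69 51 52
f 69 52 70
f 70 52 53
f 70 53 54
f 72 71 75
f 72 75 73
f 73 75 76
f 73 76 74
f 75 71 77
f 75 77 76
f 76 77 78
f 76 78 74
f 77 71 79
f 77 79 78
f 78 79 80
f 78 80 74
f 79 71 81
f 79 81 80
f 80 81 82
f 80 82 74
f 81 71 83
f 81 83 82
f 82 83 84
f 82 84 74
f 83 71 85
f 83 85 84
f 84 85 86
f 84 86 74
f 85 71 87
f 85 87 86
f 86 87 88
f 86 88 74
f 87 71 89
f 87 89 88
f 88 89 90
f 88 90 74
f 89 71 91
f 89 91 90
f 90 91 92
f 90 92 74
f 91 71 93
f 91 93 92
f 92 93 94
f 92 94 74
f 93 71 95
f 93 95 94
f 94 95 96
f 94 96 74
f 95 71 97
f 95 97 96
f 96 97 98
f 96 98 74
f 97 71 99
f 97 99 98
f 98 99 100
f 98 100 74
f 99 71 72
f 99 72 100
f 100 72 73
f 100 73 74
f 102 101 104
f 102 104 103
f 104 101 105
f 104 105 103
f 105 101 106
f 105 106 103
f 106 101 107
f 106 107 103
f 107 101 108
f 107 108 103
f 108 101 109
f 108 109 103
f 109 101 110
f 109 110 103
f 110 101 111
f 110 111 103
f 111 101 112
f 111 112 103
f 112 101 113
f 112 113 103
f 113 101 114
f 113 114 103
f 114 101 102
f 114 102 103



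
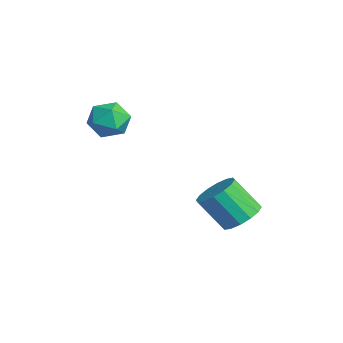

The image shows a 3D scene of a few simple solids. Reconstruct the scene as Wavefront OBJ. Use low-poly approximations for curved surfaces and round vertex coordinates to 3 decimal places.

v -1.313 4.388 -2.082
v -0.39 4.006 -1.937
v -1.023 3.03 -0.473
v -1.947 3.412 -0.618
v -0.402 4.443 -1.651
v -1.035 3.468 -0.187
v -0.658 4.866 -1.48
v -1.291 3.89 -0.016
v -1.09 5.16 -1.471
v -1.723 4.185 -0.007
v -1.582 5.248 -1.625
v -2.215 4.272 -0.161
v -2.002 5.105 -1.902
v -2.635 4.129 -0.438
v -2.237 4.77 -2.227
v -2.87 3.794 -0.763
v -2.225 4.332 -2.513
v -2.858 3.357 -1.049
v -1.969 3.91 -2.684
v -2.602 2.934 -1.22
v -1.537 3.615 -2.693
v -2.17 2.64 -1.229
v -1.045 3.528 -2.539
v -1.678 2.552 -1.075
v -0.625 3.671 -2.262
v -1.258 2.695 -0.798
v -3.942 0.074 3.251
v -3.024 0.11 3.695
v -3.836 -1.57 3.165
v -2.918 -1.534 3.609
v -3.754 -1.3 4.145
v -3.82 -0.284 4.198
v -3.04 -1.176 2.662
v -3.106 -0.16 2.715
v -2.467 -0.663 3.331
v -2.909 -0.739 4.248
v -3.951 -0.721 2.612
v -4.393 -0.797 3.529
f 2 1 5
f 2 5 3
f 3 5 6
f 3 6 4
f 5 1 7
f 5 7 6
f 6 7 8
f 6 8 4
f 7 1 9
f 7 9 8
f 8 9 10
f 8 10 4
f 9 1 11
f 9 11 10
f 10 11 12
f 10 12 4
f 11 1 13
f 11 13 12
f 12 13 14
f 12 14 4
f 13 1 15
f 13 15 14
f 14 15 16
f 14 16 4
f 15 1 17
f 15 17 16
f 16 17 18
f 16 18 4
f 17 1 19
f 17 19 18
f 18 19 20
f 18 20 4
f 19 1 21
f 19 21 20
f 20 21 22
f 20 22 4
f 21 1 23
f 21 23 22
f 22 23 24
f 22 24 4
f 23 1 25
f 23 25 24
f 24 25 26
f 24 26 4
f 25 1 2
f 25 2 26
f 26 2 3
f 26 3 4
f 27 38 32
f 27 32 28
f 27 28 34
f 27 34 37
f 27 37 38
f 28 32 36
f 32 38 31
f 38 37 29
f 37 34 33
f 34 28 35
f 30 36 31
f 30 31 29
f 30 29 33
f 30 33 35
f 30 35 36
f 31 36 32
f 29 31 38
f 33 29 37
f 35 33 34
f 36 35 28



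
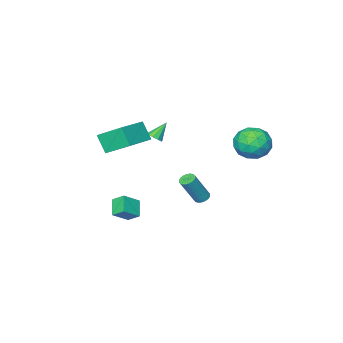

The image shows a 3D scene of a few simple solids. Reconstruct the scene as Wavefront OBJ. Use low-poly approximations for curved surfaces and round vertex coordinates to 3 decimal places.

v -0.95 -1.533 1.527
v -0.631 -1.849 1.827
v -1.81 -1.467 2.513
v -0.543 -1.531 1.882
v -0.611 -1.215 1.801
v -0.808 -1.02 1.616
v -1.06 -1.021 1.396
v -1.27 -1.218 1.227
v -1.357 -1.535 1.172
v -1.289 -1.852 1.253
v -1.092 -2.047 1.438
v -0.84 -2.046 1.658
v -4.856 4.15 2.398
v -3.932 4.795 2.807
v -3.628 2.785 1.773
v -2.704 3.43 2.182
v -3.465 2.918 2.953
v -4.224 3.761 3.34
v -3.336 3.819 1.24
v -4.095 4.662 1.627
v -2.992 4.59 2.091
v -3.072 4.033 3.15
v -4.488 3.547 1.43
v -4.568 2.99 2.489
v -4.502 4.592 2.657
v -3.058 2.988 1.923
v -3.506 2.687 2.376
v -2.962 3.066 2.616
v -4.674 3.985 2.971
v -4.13 4.364 3.211
v -3.856 3.26 3.297
v -3.43 3.216 1.369
v -2.886 3.595 1.609
v -4.598 4.514 1.964
v -4.054 4.893 2.204
v -3.704 4.32 1.283
v -3.406 4.851 2.477
v -2.684 4.049 2.11
v -3.056 4.277 1.556
v -3.502 4.773 1.784
v -3.453 4.523 3.099
v -2.731 3.721 2.732
v -3.179 3.42 3.185
v -3.625 3.916 3.412
v -2.901 4.403 2.679
v -4.829 3.859 1.848
v -4.107 3.057 1.481
v -3.935 3.664 1.168
v -4.381 4.16 1.395
v -4.876 3.531 2.47
v -4.154 2.729 2.103
v -4.058 2.807 2.796
v -4.504 3.303 3.024
v -4.659 3.177 1.901
v 2.598 -0.228 3.852
v 1.964 1.146 4.789
v 2.582 0.51 2.758
v 1.948 1.885 3.695
v 4.532 0.395 4.245
v 3.898 1.77 5.182
v 4.516 1.134 3.151
v 3.882 2.508 4.088
v 2.121 -1.52 -2.517
v 1.838 -0.805 -1.994
v 1.086 -1.4 -3.242
v 0.803 -0.685 -2.72
v 2.717 -0.755 -3.24
v 2.434 -0.04 -2.718
v 1.682 -0.635 -3.966
v 1.399 0.08 -3.443
v -0.813 2.942 -1.407
v -0.406 3.143 -1.617
v 0.56 2.999 0.117
v 0.153 2.798 0.327
v -0.516 3.322 -1.541
v 0.45 3.177 0.193
v -0.684 3.425 -1.438
v 0.281 3.28 0.296
v -0.878 3.432 -1.33
v 0.087 3.287 0.404
v -1.059 3.343 -1.236
v -0.094 3.198 0.498
v -1.192 3.174 -1.177
v -0.226 3.029 0.557
v -1.249 2.959 -1.163
v -0.283 2.814 0.571
v -1.22 2.741 -1.197
v -0.254 2.597 0.537
v -1.11 2.563 -1.273
v -0.144 2.418 0.461
v -0.941 2.46 -1.376
v 0.024 2.315 0.358
v -0.747 2.453 -1.484
v 0.218 2.308 0.25
v -0.566 2.542 -1.578
v 0.399 2.397 0.156
v -0.434 2.711 -1.637
v 0.532 2.566 0.097
v -0.377 2.926 -1.651
v 0.589 2.781 0.083
f 2 1 4
f 2 4 3
f 4 1 5
f 4 5 3
f 5 1 6
f 5 6 3
f 6 1 7
f 6 7 3
f 7 1 8
f 7 8 3
f 8 1 9
f 8 9 3
f 9 1 10
f 9 10 3
f 10 1 11
f 10 11 3
f 11 1 12
f 11 12 3
f 12 1 2
f 12 2 3
f 13 50 29
f 50 24 53
f 29 53 18
f 50 53 29
f 13 29 25
f 29 18 30
f 25 30 14
f 29 30 25
f 13 25 34
f 25 14 35
f 34 35 20
f 25 35 34
f 13 34 46
f 34 20 49
f 46 49 23
f 34 49 46
f 13 46 50
f 46 23 54
f 50 54 24
f 46 54 50
f 14 30 41
f 30 18 44
f 41 44 22
f 30 44 41
f 18 53 31
f 53 24 52
f 31 52 17
f 53 52 31
f 24 54 51
f 54 23 47
f 51 47 15
f 54 47 51
f 23 49 48
f 49 20 36
f 48 36 19
f 49 36 48
f 20 35 40
f 35 14 37
f 40 37 21
f 35 37 40
f 16 42 28
f 42 22 43
f 28 43 17
f 42 43 28
f 16 28 26
f 28 17 27
f 26 27 15
f 28 27 26
f 16 26 33
f 26 15 32
f 33 32 19
f 26 32 33
f 16 33 38
f 33 19 39
f 38 39 21
f 33 39 38
f 16 38 42
f 38 21 45
f 42 45 22
f 38 45 42
f 17 43 31
f 43 22 44
f 31 44 18
f 43 44 31
f 15 27 51
f 27 17 52
f 51 52 24
f 27 52 51
f 19 32 48
f 32 15 47
f 48 47 23
f 32 47 48
f 21 39 40
f 39 19 36
f 40 36 20
f 39 36 40
f 22 45 41
f 45 21 37
f 41 37 14
f 45 37 41
f 56 58 55
f 59 56 55
f 55 58 57
f 57 59 55
f 56 62 58
f 60 56 59
f 60 62 56
f 58 62 57
f 61 59 57
f 57 62 61
f 61 60 59
f 62 60 61
f 64 66 63
f 67 64 63
f 63 66 65
f 65 67 63
f 64 70 66
f 68 64 67
f 68 70 64
f 66 70 65
f 69 67 65
f 65 70 69
f 69 68 67
f 70 68 69
f 72 71 75
f 72 75 73
f 73 75 76
f 73 76 74
f 75 71 77
f 75 77 76
f 76 77 78
f 76 78 74
f 77 71 79
f 77 79 78
f 78 79 80
f 78 80 74
f 79 71 81
f 79 81 80
f 80 81 82
f 80 82 74
f 81 71 83
f 81 83 82
f 82 83 84
f 82 84 74
f 83 71 85
f 83 85 84
f 84 85 86
f 84 86 74
f 85 71 87
f 85 87 86
f 86 87 88
f 86 88 74
f 87 71 89
f 87 89 88
f 88 89 90
f 88 90 74
f 89 71 91
f 89 91 90
f 90 91 92
f 90 92 74
f 91 71 93
f 91 93 92
f 92 93 94
f 92 94 74
f 93 71 95
f 93 95 94
f 94 95 96
f 94 96 74
f 95 71 97
f 95 97 96
f 96 97 98
f 96 98 74
f 97 71 99
f 97 99 98
f 98 99 100
f 98 100 74
f 99 71 72
f 99 72 100
f 100 72 73
f 100 73 74



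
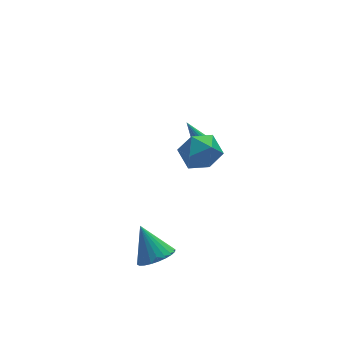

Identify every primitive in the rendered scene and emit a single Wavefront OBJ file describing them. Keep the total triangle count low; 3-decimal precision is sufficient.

v 4.025 1.223 -0.846
v 4.473 1.465 -0.868
v 3.575 2.157 0.266
v 4.333 1.587 -1.027
v 4.122 1.625 -1.144
v 3.889 1.571 -1.193
v 3.688 1.437 -1.162
v 3.563 1.254 -1.059
v 3.544 1.064 -0.907
v 3.636 0.911 -0.741
v 3.816 0.828 -0.598
v 4.045 0.837 -0.513
v 4.269 0.933 -0.503
v 4.437 1.096 -0.572
v 4.511 1.288 -0.704
v 1.49 -2.524 2.857
v 2.447 -2.632 3.191
v 0.973 -3.608 3.989
v 1.93 -3.716 4.323
v 1.432 -2.839 4.476
v 1.752 -2.169 3.777
v 1.668 -4.071 3.403
v 1.988 -3.401 2.704
v 2.558 -3.588 3.529
v 2.412 -2.827 4.192
v 1.008 -3.413 2.988
v 0.862 -2.652 3.651
v -0.666 -3.82 -2.214
v 0.191 -3.898 -1.987
v -0.934 -2.78 -0.846
v 0.201 -3.621 -2.196
v 0.079 -3.374 -2.408
v -0.156 -3.195 -2.59
v -0.469 -3.111 -2.715
v -0.812 -3.136 -2.764
v -1.133 -3.264 -2.729
v -1.382 -3.478 -2.616
v -1.523 -3.743 -2.441
v -1.533 -4.02 -2.232
v -1.411 -4.267 -2.021
v -1.175 -4.446 -1.838
v -0.862 -4.529 -1.713
v -0.519 -4.505 -1.665
v -0.199 -4.376 -1.7
v 0.051 -4.163 -1.813
f 2 1 4
f 2 4 3
f 4 1 5
f 4 5 3
f 5 1 6
f 5 6 3
f 6 1 7
f 6 7 3
f 7 1 8
f 7 8 3
f 8 1 9
f 8 9 3
f 9 1 10
f 9 10 3
f 10 1 11
f 10 11 3
f 11 1 12
f 11 12 3
f 12 1 13
f 12 13 3
f 13 1 14
f 13 14 3
f 14 1 15
f 14 15 3
f 15 1 2
f 15 2 3
f 16 27 21
f 16 21 17
f 16 17 23
f 16 23 26
f 16 26 27
f 17 21 25
f 21 27 20
f 27 26 18
f 26 23 22
f 23 17 24
f 19 25 20
f 19 20 18
f 19 18 22
f 19 22 24
f 19 24 25
f 20 25 21
f 18 20 27
f 22 18 26
f 24 22 23
f 25 24 17
f 29 28 31
f 29 31 30
f 31 28 32
f 31 32 30
f 32 28 33
f 32 33 30
f 33 28 34
f 33 34 30
f 34 28 35
f 34 35 30
f 35 28 36
f 35 36 30
f 36 28 37
f 36 37 30
f 37 28 38
f 37 38 30
f 38 28 39
f 38 39 30
f 39 28 40
f 39 40 30
f 40 28 41
f 40 41 30
f 41 28 42
f 41 42 30
f 42 28 43
f 42 43 30
f 43 28 44
f 43 44 30
f 44 28 45
f 44 45 30
f 45 28 29
f 45 29 30



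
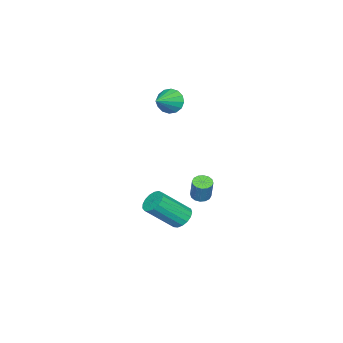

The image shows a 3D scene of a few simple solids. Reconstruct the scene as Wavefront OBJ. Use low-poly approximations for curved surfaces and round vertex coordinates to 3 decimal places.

v -2.607 -0.091 3.11
v -2.301 -0.388 2.41
v -1.173 -0.169 3.77
v -2.263 0.033 2.377
v -2.317 0.421 2.54
v -2.449 0.672 2.856
v -2.623 0.718 3.24
v -2.793 0.548 3.59
v -2.913 0.206 3.811
v -2.951 -0.216 3.844
v -2.897 -0.604 3.681
v -2.765 -0.855 3.365
v -2.591 -0.901 2.98
v -2.421 -0.73 2.631
v -4.128 0.953 -4.578
v -3.635 1.16 -4.776
v -3.239 1.474 -3.459
v -3.732 1.267 -3.262
v -3.819 1.39 -4.775
v -3.424 1.704 -3.459
v -4.087 1.503 -4.722
v -3.691 1.817 -3.405
v -4.365 1.469 -4.63
v -3.969 1.783 -3.314
v -4.58 1.296 -4.524
v -4.184 1.61 -3.208
v -4.673 1.032 -4.433
v -4.278 1.346 -3.117
v -4.621 0.746 -4.381
v -4.225 1.06 -3.064
v -4.436 0.516 -4.381
v -4.041 0.83 -3.065
v -4.169 0.403 -4.435
v -3.773 0.717 -3.118
v -3.891 0.437 -4.526
v -3.495 0.751 -3.21
v -3.676 0.61 -4.632
v -3.28 0.924 -3.316
v -3.582 0.874 -4.723
v -3.187 1.188 -3.407
v 1.737 2.89 -2.476
v 1.992 2.451 -2.987
v 3.017 1.352 -1.535
v 2.763 1.79 -1.024
v 2.229 2.7 -2.967
v 3.254 1.601 -1.515
v 2.354 2.993 -2.833
v 3.379 1.893 -1.381
v 2.337 3.261 -2.618
v 3.363 2.162 -1.166
v 2.183 3.445 -2.371
v 3.209 2.346 -0.919
v 1.927 3.501 -2.147
v 2.953 2.402 -0.695
v 1.628 3.418 -1.999
v 2.653 2.318 -0.547
v 1.353 3.213 -1.96
v 2.378 2.114 -0.508
v 1.167 2.934 -2.039
v 2.192 1.835 -0.587
v 1.111 2.645 -2.219
v 2.136 1.546 -0.767
v 1.199 2.412 -2.457
v 2.224 1.313 -1.005
v 1.41 2.289 -2.7
v 2.435 1.189 -1.248
v 1.696 2.303 -2.891
v 2.721 1.204 -1.439
f 2 1 4
f 2 4 3
f 4 1 5
f 4 5 3
f 5 1 6
f 5 6 3
f 6 1 7
f 6 7 3
f 7 1 8
f 7 8 3
f 8 1 9
f 8 9 3
f 9 1 10
f 9 10 3
f 10 1 11
f 10 11 3
f 11 1 12
f 11 12 3
f 12 1 13
f 12 13 3
f 13 1 14
f 13 14 3
f 14 1 2
f 14 2 3
f 16 15 19
f 16 19 17
f 17 19 20
f 17 20 18
f 19 15 21
f 19 21 20
f 20 21 22
f 20 22 18
f 21 15 23
f 21 23 22
f 22 23 24
f 22 24 18
f 23 15 25
f 23 25 24
f 24 25 26
f 24 26 18
f 25 15 27
f 25 27 26
f 26 27 28
f 26 28 18
f 27 15 29
f 27 29 28
f 28 29 30
f 28 30 18
f 29 15 31
f 29 31 30
f 30 31 32
f 30 32 18
f 31 15 33
f 31 33 32
f 32 33 34
f 32 34 18
f 33 15 35
f 33 35 34
f 34 35 36
f 34 36 18
f 35 15 37
f 35 37 36
f 36 37 38
f 36 38 18
f 37 15 39
f 37 39 38
f 38 39 40
f 38 40 18
f 39 15 16
f 39 16 40
f 40 16 17
f 40 17 18
f 42 41 45
f 42 45 43
f 43 45 46
f 43 46 44
f 45 41 47
f 45 47 46
f 46 47 48
f 46 48 44
f 47 41 49
f 47 49 48
f 48 49 50
f 48 50 44
f 49 41 51
f 49 51 50
f 50 51 52
f 50 52 44
f 51 41 53
f 51 53 52
f 52 53 54
f 52 54 44
f 53 41 55
f 53 55 54
f 54 55 56
f 54 56 44
f 55 41 57
f 55 57 56
f 56 57 58
f 56 58 44
f 57 41 59
f 57 59 58
f 58 59 60
f 58 60 44
f 59 41 61
f 59 61 60
f 60 61 62
f 60 62 44
f 61 41 63
f 61 63 62
f 62 63 64
f 62 64 44
f 63 41 65
f 63 65 64
f 64 65 66
f 64 66 44
f 65 41 67
f 65 67 66
f 66 67 68
f 66 68 44
f 67 41 42
f 67 42 68
f 68 42 43
f 68 43 44



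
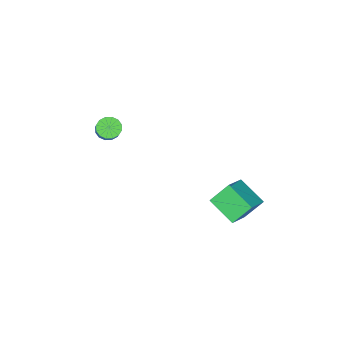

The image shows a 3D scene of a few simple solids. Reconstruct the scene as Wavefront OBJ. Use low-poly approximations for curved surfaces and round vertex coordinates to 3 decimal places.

v -2.299 4.427 -2.138
v -1.985 2.716 -1.214
v -0.928 5.071 -1.413
v -0.614 3.361 -0.488
v -1.366 3.899 -3.432
v -1.052 2.189 -2.507
v 0.005 4.544 -2.706
v 0.319 2.833 -1.782
v 2.628 -3.839 1.068
v 3.067 -3.513 0.554
v 3.691 -2.455 1.759
v 3.252 -2.781 2.272
v 2.737 -3.31 0.547
v 3.36 -2.252 1.751
v 2.377 -3.249 0.679
v 3 -2.191 1.884
v 2.084 -3.345 0.916
v 2.708 -2.287 2.12
v 1.938 -3.574 1.193
v 2.561 -2.516 2.397
v 1.976 -3.874 1.436
v 2.599 -2.816 2.641
v 2.189 -4.165 1.581
v 2.813 -3.107 2.786
v 2.52 -4.368 1.589
v 3.143 -3.31 2.793
v 2.88 -4.429 1.456
v 3.503 -3.371 2.661
v 3.172 -4.333 1.22
v 3.796 -3.275 2.424
v 3.319 -4.104 0.943
v 3.942 -3.046 2.147
v 3.281 -3.804 0.699
v 3.904 -2.746 1.904
f 2 4 1
f 5 2 1
f 1 4 3
f 3 5 1
f 2 8 4
f 6 2 5
f 6 8 2
f 4 8 3
f 7 5 3
f 3 8 7
f 7 6 5
f 8 6 7
f 10 9 13
f 10 13 11
f 11 13 14
f 11 14 12
f 13 9 15
f 13 15 14
f 14 15 16
f 14 16 12
f 15 9 17
f 15 17 16
f 16 17 18
f 16 18 12
f 17 9 19
f 17 19 18
f 18 19 20
f 18 20 12
f 19 9 21
f 19 21 20
f 20 21 22
f 20 22 12
f 21 9 23
f 21 23 22
f 22 23 24
f 22 24 12
f 23 9 25
f 23 25 24
f 24 25 26
f 24 26 12
f 25 9 27
f 25 27 26
f 26 27 28
f 26 28 12
f 27 9 29
f 27 29 28
f 28 29 30
f 28 30 12
f 29 9 31
f 29 31 30
f 30 31 32
f 30 32 12
f 31 9 33
f 31 33 32
f 32 33 34
f 32 34 12
f 33 9 10
f 33 10 34
f 34 10 11
f 34 11 12



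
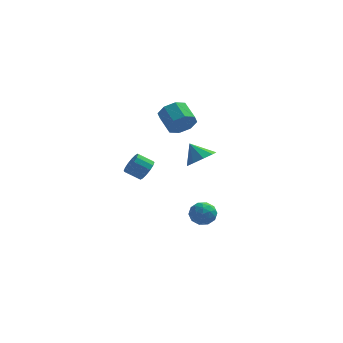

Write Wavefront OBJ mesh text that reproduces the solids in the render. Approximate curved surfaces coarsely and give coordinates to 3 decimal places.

v 0.784 -3.943 1.447
v 1.156 -4.239 2.027
v 0.248 -4.233 2.613
v -0.124 -3.937 2.033
v 1.188 -3.855 2.073
v 0.28 -3.849 2.658
v 1.111 -3.494 1.951
v 0.204 -3.489 2.536
v 0.947 -3.254 1.694
v 0.04 -3.248 2.28
v 0.739 -3.198 1.371
v -0.168 -3.192 1.956
v 0.543 -3.342 1.069
v -0.364 -3.336 1.654
v 0.412 -3.647 0.867
v -0.496 -3.641 1.453
v 0.38 -4.031 0.822
v -0.528 -4.025 1.407
v 0.456 -4.391 0.944
v -0.451 -4.386 1.529
v 0.62 -4.632 1.2
v -0.287 -4.626 1.786
v 0.828 -4.688 1.524
v -0.079 -4.682 2.109
v 1.024 -4.544 1.826
v 0.117 -4.538 2.411
v 3.237 -0.813 -3.068
v 4.114 -0.712 -3.034
v 3.406 -2.048 -3.766
v 4.283 -1.947 -3.732
v 3.829 -2.112 -2.993
v 3.724 -1.348 -2.561
v 3.796 -1.412 -4.239
v 3.691 -0.648 -3.807
v 4.459 -1.082 -3.758
v 4.48 -1.514 -2.988
v 3.04 -1.246 -3.812
v 3.061 -1.678 -3.042
v 3.66 -0.654 -2.989
v 3.86 -2.106 -3.811
v 3.593 -2.203 -3.376
v 4.108 -2.143 -3.356
v 3.432 -1.028 -2.712
v 3.947 -0.968 -2.692
v 3.779 -1.791 -2.668
v 3.573 -1.792 -4.108
v 4.088 -1.732 -4.088
v 3.412 -0.617 -3.444
v 3.927 -0.557 -3.424
v 3.741 -0.969 -4.132
v 4.379 -0.812 -3.395
v 4.478 -1.538 -3.806
v 4.192 -1.223 -4.103
v 4.13 -0.775 -3.85
v 4.391 -1.066 -2.943
v 4.49 -1.792 -3.353
v 4.223 -1.889 -2.919
v 4.162 -1.44 -2.665
v 4.594 -1.284 -3.368
v 3.03 -0.968 -3.447
v 3.129 -1.694 -3.857
v 3.358 -1.32 -4.135
v 3.297 -0.871 -3.881
v 3.042 -1.222 -2.994
v 3.141 -1.948 -3.405
v 3.39 -1.985 -2.95
v 3.328 -1.537 -2.697
v 2.926 -1.476 -3.432
v 2.149 3.319 1.545
v 2.901 3.408 2.198
v 2.222 4.51 2.829
v 1.471 4.421 2.175
v 3.007 3.832 1.57
v 2.328 4.935 2.201
v 2.611 3.956 0.927
v 1.932 5.058 1.558
v 1.944 3.706 0.646
v 1.265 4.809 1.277
v 1.398 3.23 0.891
v 0.719 4.332 1.522
v 1.292 2.805 1.519
v 0.613 3.908 2.15
v 1.688 2.682 2.162
v 1.009 3.784 2.793
v 2.355 2.931 2.443
v 1.676 4.034 3.074
v 3.831 -3.901 2.469
v 4.468 -4.265 3.102
v 3.129 -3.419 3.451
v 4.647 -3.65 2.929
v 4.444 -3.152 2.54
v 3.954 -3.005 2.117
v 3.406 -3.277 1.86
v 3.057 -3.84 1.887
v 3.07 -4.432 2.186
v 3.439 -4.776 2.618
v 3.991 -4.71 2.98
f 2 1 5
f 2 5 3
f 3 5 6
f 3 6 4
f 5 1 7
f 5 7 6
f 6 7 8
f 6 8 4
f 7 1 9
f 7 9 8
f 8 9 10
f 8 10 4
f 9 1 11
f 9 11 10
f 10 11 12
f 10 12 4
f 11 1 13
f 11 13 12
f 12 13 14
f 12 14 4
f 13 1 15
f 13 15 14
f 14 15 16
f 14 16 4
f 15 1 17
f 15 17 16
f 16 17 18
f 16 18 4
f 17 1 19
f 17 19 18
f 18 19 20
f 18 20 4
f 19 1 21
f 19 21 20
f 20 21 22
f 20 22 4
f 21 1 23
f 21 23 22
f 22 23 24
f 22 24 4
f 23 1 25
f 23 25 24
f 24 25 26
f 24 26 4
f 25 1 2
f 25 2 26
f 26 2 3
f 26 3 4
f 27 64 43
f 64 38 67
f 43 67 32
f 64 67 43
f 27 43 39
f 43 32 44
f 39 44 28
f 43 44 39
f 27 39 48
f 39 28 49
f 48 49 34
f 39 49 48
f 27 48 60
f 48 34 63
f 60 63 37
f 48 63 60
f 27 60 64
f 60 37 68
f 64 68 38
f 60 68 64
f 28 44 55
f 44 32 58
f 55 58 36
f 44 58 55
f 32 67 45
f 67 38 66
f 45 66 31
f 67 66 45
f 38 68 65
f 68 37 61
f 65 61 29
f 68 61 65
f 37 63 62
f 63 34 50
f 62 50 33
f 63 50 62
f 34 49 54
f 49 28 51
f 54 51 35
f 49 51 54
f 30 56 42
f 56 36 57
f 42 57 31
f 56 57 42
f 30 42 40
f 42 31 41
f 40 41 29
f 42 41 40
f 30 40 47
f 40 29 46
f 47 46 33
f 40 46 47
f 30 47 52
f 47 33 53
f 52 53 35
f 47 53 52
f 30 52 56
f 52 35 59
f 56 59 36
f 52 59 56
f 31 57 45
f 57 36 58
f 45 58 32
f 57 58 45
f 29 41 65
f 41 31 66
f 65 66 38
f 41 66 65
f 33 46 62
f 46 29 61
f 62 61 37
f 46 61 62
f 35 53 54
f 53 33 50
f 54 50 34
f 53 50 54
f 36 59 55
f 59 35 51
f 55 51 28
f 59 51 55
f 70 69 73
f 70 73 71
f 71 73 74
f 71 74 72
f 73 69 75
f 73 75 74
f 74 75 76
f 74 76 72
f 75 69 77
f 75 77 76
f 76 77 78
f 76 78 72
f 77 69 79
f 77 79 78
f 78 79 80
f 78 80 72
f 79 69 81
f 79 81 80
f 80 81 82
f 80 82 72
f 81 69 83
f 81 83 82
f 82 83 84
f 82 84 72
f 83 69 85
f 83 85 84
f 84 85 86
f 84 86 72
f 85 69 70
f 85 70 86
f 86 70 71
f 86 71 72
f 88 87 90
f 88 90 89
f 90 87 91
f 90 91 89
f 91 87 92
f 91 92 89
f 92 87 93
f 92 93 89
f 93 87 94
f 93 94 89
f 94 87 95
f 94 95 89
f 95 87 96
f 95 96 89
f 96 87 97
f 96 97 89
f 97 87 88
f 97 88 89



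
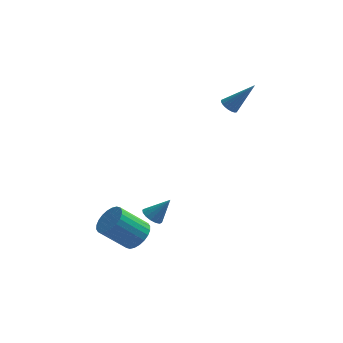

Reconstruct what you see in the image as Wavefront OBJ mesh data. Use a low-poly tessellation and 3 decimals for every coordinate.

v -2.363 -2.555 -3.774
v -1.761 -2.421 -3.145
v -3.056 -2.752 -1.837
v -3.657 -2.885 -2.466
v -1.885 -2.104 -3.188
v -3.18 -2.435 -1.88
v -2.082 -1.855 -3.319
v -3.377 -2.186 -2.011
v -2.321 -1.713 -3.52
v -3.616 -2.044 -2.212
v -2.567 -1.699 -3.76
v -3.862 -2.03 -2.452
v -2.781 -1.815 -4.001
v -4.076 -2.146 -2.694
v -2.932 -2.044 -4.209
v -4.227 -2.374 -2.901
v -2.996 -2.35 -4.349
v -4.291 -2.681 -3.042
v -2.964 -2.688 -4.403
v -4.259 -3.019 -3.095
v -2.84 -3.005 -4.36
v -4.135 -3.336 -3.052
v -2.643 -3.254 -4.229
v -3.938 -3.585 -2.921
v -2.404 -3.396 -4.028
v -3.699 -3.727 -2.72
v -2.158 -3.41 -3.788
v -3.453 -3.741 -2.48
v -1.944 -3.294 -3.546
v -3.239 -3.625 -2.239
v -1.793 -3.066 -3.339
v -3.088 -3.396 -2.031
v -1.729 -2.759 -3.198
v -3.024 -3.09 -1.891
v -1.692 -2.078 -2.675
v -1.293 -2.457 -2.914
v -0.848 -1.862 -1.605
v -1.218 -2.178 -3.029
v -1.27 -1.873 -3.049
v -1.436 -1.622 -2.969
v -1.67 -1.494 -2.811
v -1.91 -1.522 -2.616
v -2.092 -1.699 -2.436
v -2.166 -1.978 -2.321
v -2.114 -2.283 -2.301
v -1.949 -2.534 -2.381
v -1.714 -2.662 -2.539
v -1.474 -2.634 -2.735
v 1.636 2.786 2.212
v 2.042 2.761 1.872
v 2.864 2.934 3.668
v 2.004 2.978 1.882
v 1.903 3.162 1.949
v 1.755 3.281 2.062
v 1.587 3.314 2.2
v 1.427 3.256 2.341
v 1.304 3.117 2.459
v 1.238 2.921 2.535
v 1.241 2.701 2.554
v 1.312 2.497 2.515
v 1.439 2.342 2.423
v 1.601 2.264 2.295
v 1.768 2.277 2.152
v 1.913 2.377 2.02
v 2.01 2.549 1.921
f 2 1 5
f 2 5 3
f 3 5 6
f 3 6 4
f 5 1 7
f 5 7 6
f 6 7 8
f 6 8 4
f 7 1 9
f 7 9 8
f 8 9 10
f 8 10 4
f 9 1 11
f 9 11 10
f 10 11 12
f 10 12 4
f 11 1 13
f 11 13 12
f 12 13 14
f 12 14 4
f 13 1 15
f 13 15 14
f 14 15 16
f 14 16 4
f 15 1 17
f 15 17 16
f 16 17 18
f 16 18 4
f 17 1 19
f 17 19 18
f 18 19 20
f 18 20 4
f 19 1 21
f 19 21 20
f 20 21 22
f 20 22 4
f 21 1 23
f 21 23 22
f 22 23 24
f 22 24 4
f 23 1 25
f 23 25 24
f 24 25 26
f 24 26 4
f 25 1 27
f 25 27 26
f 26 27 28
f 26 28 4
f 27 1 29
f 27 29 28
f 28 29 30
f 28 30 4
f 29 1 31
f 29 31 30
f 30 31 32
f 30 32 4
f 31 1 33
f 31 33 32
f 32 33 34
f 32 34 4
f 33 1 2
f 33 2 34
f 34 2 3
f 34 3 4
f 36 35 38
f 36 38 37
f 38 35 39
f 38 39 37
f 39 35 40
f 39 40 37
f 40 35 41
f 40 41 37
f 41 35 42
f 41 42 37
f 42 35 43
f 42 43 37
f 43 35 44
f 43 44 37
f 44 35 45
f 44 45 37
f 45 35 46
f 45 46 37
f 46 35 47
f 46 47 37
f 47 35 48
f 47 48 37
f 48 35 36
f 48 36 37
f 50 49 52
f 50 52 51
f 52 49 53
f 52 53 51
f 53 49 54
f 53 54 51
f 54 49 55
f 54 55 51
f 55 49 56
f 55 56 51
f 56 49 57
f 56 57 51
f 57 49 58
f 57 58 51
f 58 49 59
f 58 59 51
f 59 49 60
f 59 60 51
f 60 49 61
f 60 61 51
f 61 49 62
f 61 62 51
f 62 49 63
f 62 63 51
f 63 49 64
f 63 64 51
f 64 49 65
f 64 65 51
f 65 49 50
f 65 50 51



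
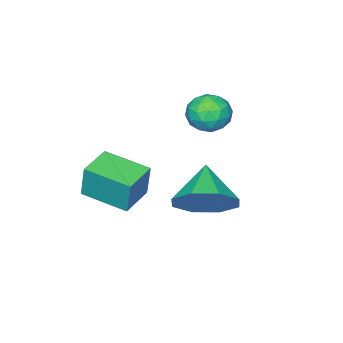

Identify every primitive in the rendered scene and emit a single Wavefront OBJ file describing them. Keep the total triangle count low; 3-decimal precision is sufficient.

v -1.958 3.666 3.78
v -1.409 3.15 3.71
v -2.671 3.01 3.03
v -2.122 2.494 2.96
v -2.486 2.573 3.619
v -2.046 2.978 4.083
v -2.034 3.182 2.657
v -1.594 3.587 3.121
v -1.456 2.85 3.016
v -1.735 2.474 3.611
v -2.345 3.686 3.129
v -2.624 3.31 3.724
v -1.621 3.466 3.811
v -2.459 2.694 2.929
v -2.673 2.741 3.317
v -2.35 2.437 3.276
v -1.995 3.365 4.03
v -1.672 3.061 3.989
v -2.305 2.722 3.936
v -2.408 3.099 2.751
v -2.085 2.795 2.71
v -1.73 3.723 3.464
v -1.407 3.419 3.423
v -1.775 3.438 2.804
v -1.326 2.986 3.362
v -1.745 2.6 2.921
v -1.694 3.005 2.743
v -1.435 3.243 3.016
v -1.49 2.765 3.712
v -1.909 2.379 3.271
v -2.123 2.425 3.658
v -1.864 2.664 3.931
v -1.518 2.589 3.304
v -2.171 3.781 3.469
v -2.59 3.395 3.028
v -2.216 3.496 2.809
v -1.957 3.735 3.082
v -2.335 3.56 3.819
v -2.754 3.174 3.378
v -2.645 2.917 3.724
v -2.386 3.155 3.997
v -2.562 3.571 3.436
v -0.546 4.362 0.679
v 0.16 4.434 1.493
v -1.454 3.518 1.541
v -0.397 5.044 1.503
v -1.042 5.255 1.03
v -1.396 4.942 0.351
v -1.252 4.289 -0.135
v -0.694 3.679 -0.145
v -0.05 3.469 0.328
v 0.304 3.781 1.007
v 1.023 1.575 1.358
v 1.086 1.797 2.566
v 0.608 3.068 1.106
v 0.67 3.29 2.314
v 2.15 1.87 1.246
v 2.212 2.092 2.454
v 1.734 3.363 0.994
v 1.797 3.585 2.202
f 1 38 17
f 38 12 41
f 17 41 6
f 38 41 17
f 1 17 13
f 17 6 18
f 13 18 2
f 17 18 13
f 1 13 22
f 13 2 23
f 22 23 8
f 13 23 22
f 1 22 34
f 22 8 37
f 34 37 11
f 22 37 34
f 1 34 38
f 34 11 42
f 38 42 12
f 34 42 38
f 2 18 29
f 18 6 32
f 29 32 10
f 18 32 29
f 6 41 19
f 41 12 40
f 19 40 5
f 41 40 19
f 12 42 39
f 42 11 35
f 39 35 3
f 42 35 39
f 11 37 36
f 37 8 24
f 36 24 7
f 37 24 36
f 8 23 28
f 23 2 25
f 28 25 9
f 23 25 28
f 4 30 16
f 30 10 31
f 16 31 5
f 30 31 16
f 4 16 14
f 16 5 15
f 14 15 3
f 16 15 14
f 4 14 21
f 14 3 20
f 21 20 7
f 14 20 21
f 4 21 26
f 21 7 27
f 26 27 9
f 21 27 26
f 4 26 30
f 26 9 33
f 30 33 10
f 26 33 30
f 5 31 19
f 31 10 32
f 19 32 6
f 31 32 19
f 3 15 39
f 15 5 40
f 39 40 12
f 15 40 39
f 7 20 36
f 20 3 35
f 36 35 11
f 20 35 36
f 9 27 28
f 27 7 24
f 28 24 8
f 27 24 28
f 10 33 29
f 33 9 25
f 29 25 2
f 33 25 29
f 44 43 46
f 44 46 45
f 46 43 47
f 46 47 45
f 47 43 48
f 47 48 45
f 48 43 49
f 48 49 45
f 49 43 50
f 49 50 45
f 50 43 51
f 50 51 45
f 51 43 52
f 51 52 45
f 52 43 44
f 52 44 45
f 54 56 53
f 57 54 53
f 53 56 55
f 55 57 53
f 54 60 56
f 58 54 57
f 58 60 54
f 56 60 55
f 59 57 55
f 55 60 59
f 59 58 57
f 60 58 59



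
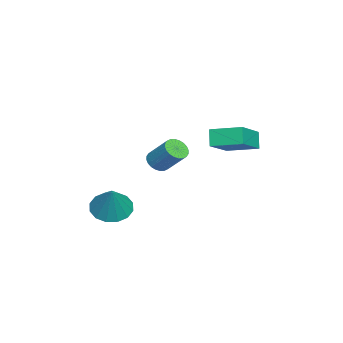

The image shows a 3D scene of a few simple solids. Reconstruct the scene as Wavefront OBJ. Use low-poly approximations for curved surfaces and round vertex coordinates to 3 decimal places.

v 2.222 -1.937 -1.789
v 3.018 -1.963 -2.288
v 3.118 -1.663 -0.371
v 2.882 -1.496 -2.292
v 2.57 -1.147 -2.161
v 2.163 -1.009 -1.931
v 1.773 -1.12 -1.663
v 1.503 -1.45 -1.428
v 1.425 -1.91 -1.291
v 1.561 -2.378 -1.286
v 1.874 -2.727 -1.417
v 2.28 -2.864 -1.647
v 2.67 -2.753 -1.915
v 2.941 -2.423 -2.15
v -2.9 -1.155 -1.27
v -2.339 -1.144 -1.535
v -1.84 -0.173 -0.434
v -2.4 -0.185 -0.17
v -2.448 -0.96 -1.648
v -1.949 0.011 -0.547
v -2.626 -0.805 -1.703
v -2.127 0.165 -0.602
v -2.846 -0.704 -1.692
v -2.347 0.266 -0.592
v -3.074 -0.672 -1.618
v -2.575 0.299 -0.517
v -3.275 -0.713 -1.49
v -2.776 0.257 -0.389
v -3.419 -0.822 -1.329
v -2.92 0.149 -0.228
v -3.484 -0.981 -1.159
v -2.985 -0.011 -0.058
v -3.46 -1.167 -1.006
v -2.961 -0.196 0.095
v -3.351 -1.351 -0.893
v -2.852 -0.38 0.208
v -3.173 -1.505 -0.838
v -2.674 -0.535 0.263
v -2.953 -1.606 -0.848
v -2.454 -0.636 0.252
v -2.725 -1.639 -0.923
v -2.226 -0.668 0.178
v -2.524 -1.597 -1.051
v -2.025 -0.627 0.05
v -2.38 -1.489 -1.212
v -1.881 -0.518 -0.111
v -2.315 -1.329 -1.382
v -1.816 -0.359 -0.281
v -4.082 1.668 0.188
v -2.451 1.252 1.131
v -3.905 3.176 0.548
v -2.274 2.759 1.491
v -3.586 1.801 -0.611
v -1.955 1.384 0.332
v -3.409 3.308 -0.251
v -1.778 2.892 0.692
f 2 1 4
f 2 4 3
f 4 1 5
f 4 5 3
f 5 1 6
f 5 6 3
f 6 1 7
f 6 7 3
f 7 1 8
f 7 8 3
f 8 1 9
f 8 9 3
f 9 1 10
f 9 10 3
f 10 1 11
f 10 11 3
f 11 1 12
f 11 12 3
f 12 1 13
f 12 13 3
f 13 1 14
f 13 14 3
f 14 1 2
f 14 2 3
f 16 15 19
f 16 19 17
f 17 19 20
f 17 20 18
f 19 15 21
f 19 21 20
f 20 21 22
f 20 22 18
f 21 15 23
f 21 23 22
f 22 23 24
f 22 24 18
f 23 15 25
f 23 25 24
f 24 25 26
f 24 26 18
f 25 15 27
f 25 27 26
f 26 27 28
f 26 28 18
f 27 15 29
f 27 29 28
f 28 29 30
f 28 30 18
f 29 15 31
f 29 31 30
f 30 31 32
f 30 32 18
f 31 15 33
f 31 33 32
f 32 33 34
f 32 34 18
f 33 15 35
f 33 35 34
f 34 35 36
f 34 36 18
f 35 15 37
f 35 37 36
f 36 37 38
f 36 38 18
f 37 15 39
f 37 39 38
f 38 39 40
f 38 40 18
f 39 15 41
f 39 41 40
f 40 41 42
f 40 42 18
f 41 15 43
f 41 43 42
f 42 43 44
f 42 44 18
f 43 15 45
f 43 45 44
f 44 45 46
f 44 46 18
f 45 15 47
f 45 47 46
f 46 47 48
f 46 48 18
f 47 15 16
f 47 16 48
f 48 16 17
f 48 17 18
f 50 52 49
f 53 50 49
f 49 52 51
f 51 53 49
f 50 56 52
f 54 50 53
f 54 56 50
f 52 56 51
f 55 53 51
f 51 56 55
f 55 54 53
f 56 54 55

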